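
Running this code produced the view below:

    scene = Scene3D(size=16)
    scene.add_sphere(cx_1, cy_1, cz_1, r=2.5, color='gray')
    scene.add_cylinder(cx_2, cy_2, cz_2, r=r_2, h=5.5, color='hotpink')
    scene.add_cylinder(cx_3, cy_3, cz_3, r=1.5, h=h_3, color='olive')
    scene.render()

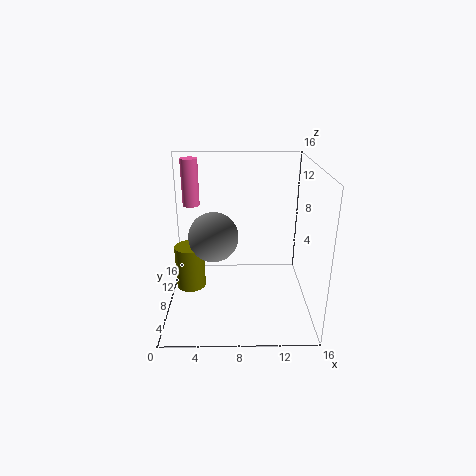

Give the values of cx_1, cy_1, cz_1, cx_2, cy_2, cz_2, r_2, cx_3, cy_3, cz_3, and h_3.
cx_1 = 5.5
cy_1 = 5
cz_1 = 9.5
cx_2 = 2.5
cy_2 = 12
cz_2 = 10.5
r_2 = 1
cx_3 = 3
cy_3 = 5
cz_3 = 4
h_3 = 4.5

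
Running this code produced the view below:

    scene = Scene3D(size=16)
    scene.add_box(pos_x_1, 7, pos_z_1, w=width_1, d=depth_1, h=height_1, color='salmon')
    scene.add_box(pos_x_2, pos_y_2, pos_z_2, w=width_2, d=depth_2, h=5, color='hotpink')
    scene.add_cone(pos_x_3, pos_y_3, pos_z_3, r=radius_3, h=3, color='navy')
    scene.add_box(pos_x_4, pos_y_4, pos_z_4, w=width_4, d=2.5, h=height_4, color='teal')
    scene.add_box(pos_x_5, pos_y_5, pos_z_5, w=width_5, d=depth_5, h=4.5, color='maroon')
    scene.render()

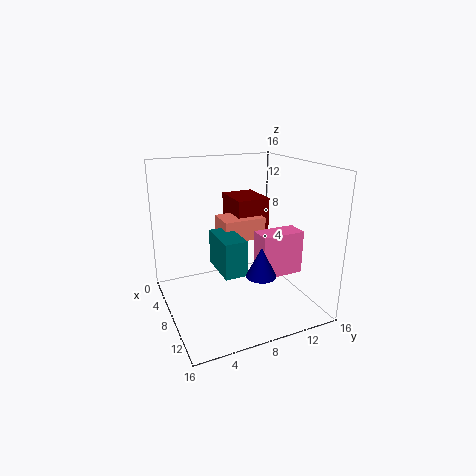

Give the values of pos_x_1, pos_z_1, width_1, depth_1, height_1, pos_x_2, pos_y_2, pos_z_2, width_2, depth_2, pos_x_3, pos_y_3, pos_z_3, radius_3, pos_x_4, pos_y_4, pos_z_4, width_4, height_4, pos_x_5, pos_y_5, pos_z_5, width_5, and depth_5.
pos_x_1 = 3.5, pos_z_1 = 7, width_1 = 3.5, depth_1 = 5, height_1 = 2.5, pos_x_2 = 8, pos_y_2 = 10, pos_z_2 = 3.5, width_2 = 2.5, depth_2 = 5, pos_x_3 = 13.5, pos_y_3 = 8, pos_z_3 = 6, radius_3 = 1.5, pos_x_4 = 5.5, pos_y_4 = 5.5, pos_z_4 = 4.5, width_4 = 5, height_4 = 4, pos_x_5 = 1, pos_y_5 = 9, pos_z_5 = 7, width_5 = 5, depth_5 = 4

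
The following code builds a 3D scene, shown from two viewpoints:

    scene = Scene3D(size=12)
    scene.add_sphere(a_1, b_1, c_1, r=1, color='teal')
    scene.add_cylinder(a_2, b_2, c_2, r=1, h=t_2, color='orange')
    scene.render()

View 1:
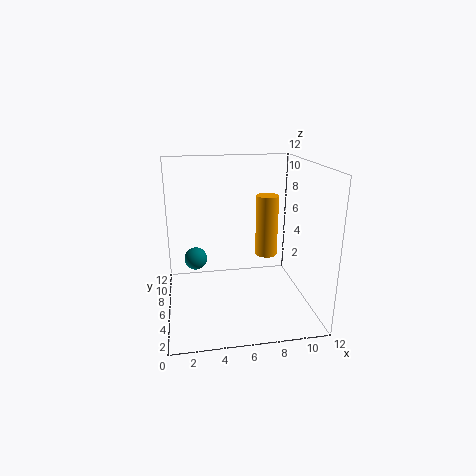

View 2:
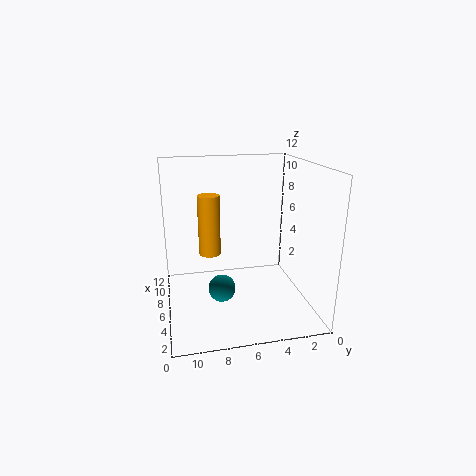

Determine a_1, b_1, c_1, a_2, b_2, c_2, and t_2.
a_1 = 2.5
b_1 = 8
c_1 = 3.5
a_2 = 9
b_2 = 8
c_2 = 3.5
t_2 = 5.5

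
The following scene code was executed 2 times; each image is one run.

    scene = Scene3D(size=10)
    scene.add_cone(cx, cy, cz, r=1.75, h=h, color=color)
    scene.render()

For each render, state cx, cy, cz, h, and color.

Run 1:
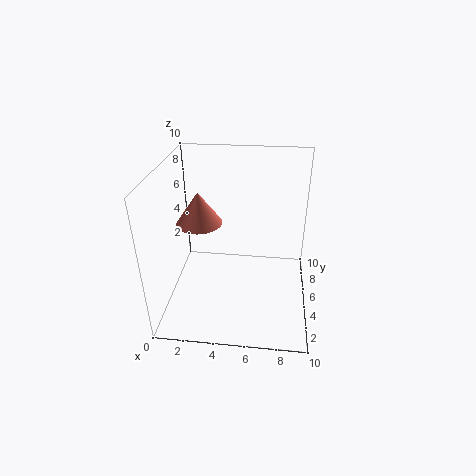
cx = 1.75, cy = 7.25, cz = 4.75, h = 2.5, color = 'salmon'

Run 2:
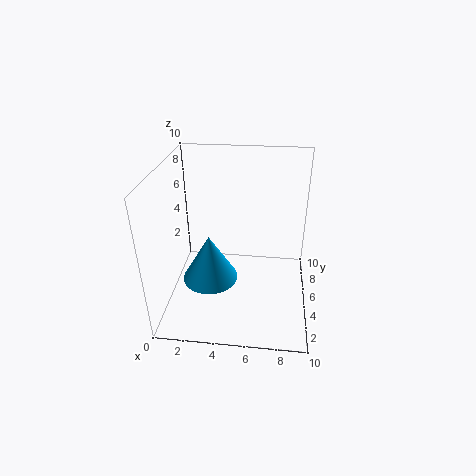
cx = 3.5, cy = 2.5, cz = 3.5, h = 3, color = 'deepskyblue'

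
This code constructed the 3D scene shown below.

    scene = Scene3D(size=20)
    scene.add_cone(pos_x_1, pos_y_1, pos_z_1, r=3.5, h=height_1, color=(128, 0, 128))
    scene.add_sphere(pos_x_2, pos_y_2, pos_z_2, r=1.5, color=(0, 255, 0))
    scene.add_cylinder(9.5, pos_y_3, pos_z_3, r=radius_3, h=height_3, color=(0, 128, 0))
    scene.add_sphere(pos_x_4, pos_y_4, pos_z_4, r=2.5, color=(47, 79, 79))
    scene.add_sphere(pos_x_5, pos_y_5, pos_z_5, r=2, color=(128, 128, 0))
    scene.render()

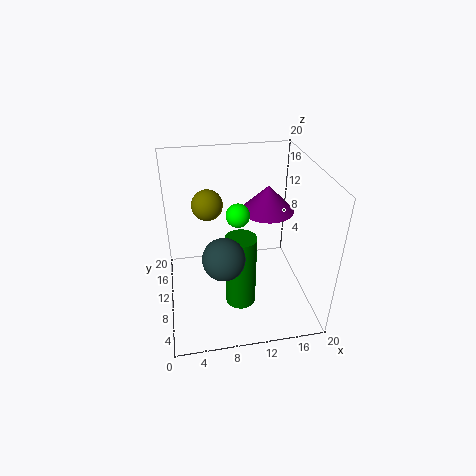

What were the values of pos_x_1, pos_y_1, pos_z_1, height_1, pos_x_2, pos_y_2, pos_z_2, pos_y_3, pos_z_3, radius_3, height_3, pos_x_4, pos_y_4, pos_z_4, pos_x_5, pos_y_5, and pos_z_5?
pos_x_1 = 14
pos_y_1 = 10
pos_z_1 = 14
height_1 = 3.5
pos_x_2 = 9.5
pos_y_2 = 7.5
pos_z_2 = 15
pos_y_3 = 5.5
pos_z_3 = 3
radius_3 = 2
height_3 = 10
pos_x_4 = 7
pos_y_4 = 3
pos_z_4 = 12
pos_x_5 = 6
pos_y_5 = 10
pos_z_5 = 15.5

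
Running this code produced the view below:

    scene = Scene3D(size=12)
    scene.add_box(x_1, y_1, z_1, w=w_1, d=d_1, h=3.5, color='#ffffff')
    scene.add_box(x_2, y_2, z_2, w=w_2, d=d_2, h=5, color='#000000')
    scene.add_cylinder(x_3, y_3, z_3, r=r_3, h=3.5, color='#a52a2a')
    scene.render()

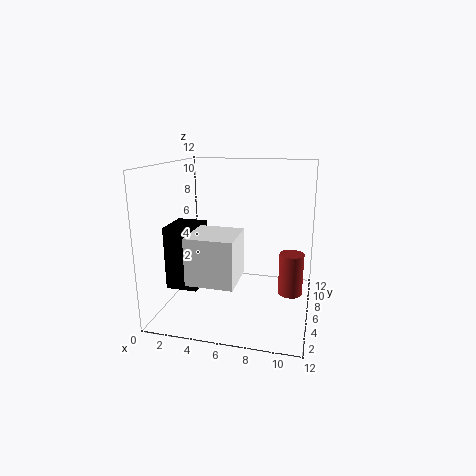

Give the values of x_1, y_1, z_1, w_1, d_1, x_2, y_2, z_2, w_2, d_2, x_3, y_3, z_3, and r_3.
x_1 = 3.5, y_1 = 0.5, z_1 = 4, w_1 = 3.5, d_1 = 3.5, x_2 = 1, y_2 = 2.5, z_2 = 2.5, w_2 = 2.5, d_2 = 3, x_3 = 10.5, y_3 = 6, z_3 = 1.5, r_3 = 1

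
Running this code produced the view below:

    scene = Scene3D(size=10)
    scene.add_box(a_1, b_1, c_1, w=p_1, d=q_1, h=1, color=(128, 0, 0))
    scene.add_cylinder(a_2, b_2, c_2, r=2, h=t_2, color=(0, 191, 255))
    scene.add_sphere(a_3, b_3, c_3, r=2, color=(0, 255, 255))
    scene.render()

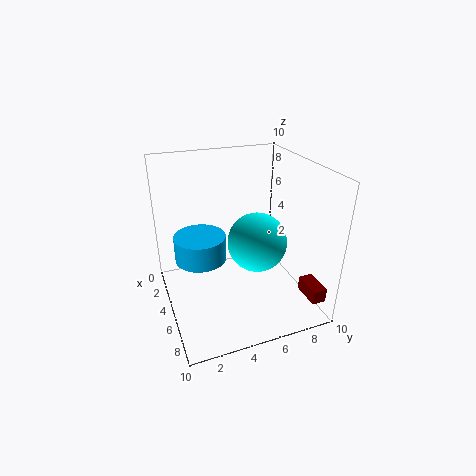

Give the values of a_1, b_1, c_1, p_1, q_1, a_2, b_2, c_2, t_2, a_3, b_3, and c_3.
a_1 = 7; b_1 = 9; c_1 = 1; p_1 = 2; q_1 = 1; a_2 = 2; b_2 = 3; c_2 = 2; t_2 = 2; a_3 = 6; b_3 = 6; c_3 = 5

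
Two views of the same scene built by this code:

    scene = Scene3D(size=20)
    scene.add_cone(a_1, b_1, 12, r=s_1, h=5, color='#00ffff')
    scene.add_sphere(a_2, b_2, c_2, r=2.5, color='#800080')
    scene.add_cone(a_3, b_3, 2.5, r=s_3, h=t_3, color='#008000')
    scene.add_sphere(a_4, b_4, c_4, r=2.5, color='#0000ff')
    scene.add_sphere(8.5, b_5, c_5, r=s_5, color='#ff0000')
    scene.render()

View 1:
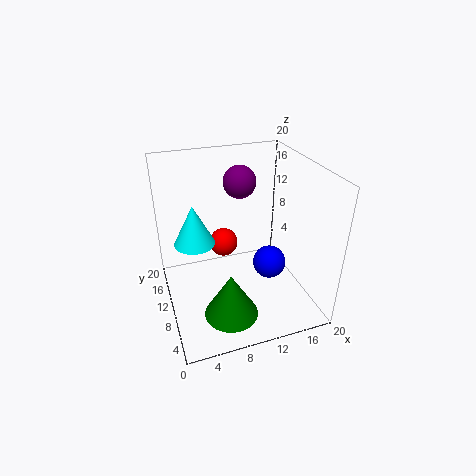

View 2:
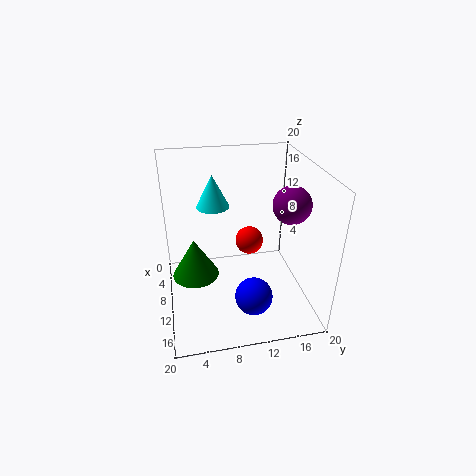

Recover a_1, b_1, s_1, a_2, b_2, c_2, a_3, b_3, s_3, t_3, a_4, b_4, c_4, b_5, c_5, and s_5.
a_1 = 3.5, b_1 = 7.5, s_1 = 2.5, a_2 = 12.5, b_2 = 16.5, c_2 = 15.5, a_3 = 7, b_3 = 4, s_3 = 3.5, t_3 = 6, a_4 = 15.5, b_4 = 11, c_4 = 4, b_5 = 12, c_5 = 8.5, s_5 = 2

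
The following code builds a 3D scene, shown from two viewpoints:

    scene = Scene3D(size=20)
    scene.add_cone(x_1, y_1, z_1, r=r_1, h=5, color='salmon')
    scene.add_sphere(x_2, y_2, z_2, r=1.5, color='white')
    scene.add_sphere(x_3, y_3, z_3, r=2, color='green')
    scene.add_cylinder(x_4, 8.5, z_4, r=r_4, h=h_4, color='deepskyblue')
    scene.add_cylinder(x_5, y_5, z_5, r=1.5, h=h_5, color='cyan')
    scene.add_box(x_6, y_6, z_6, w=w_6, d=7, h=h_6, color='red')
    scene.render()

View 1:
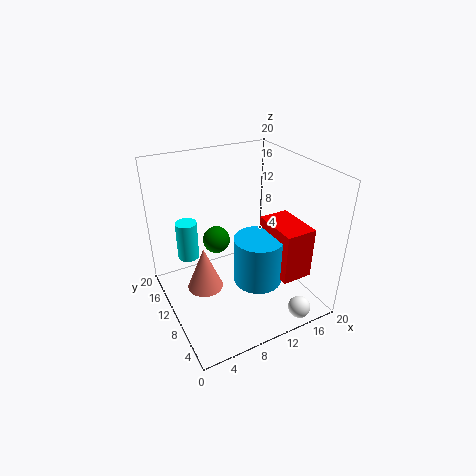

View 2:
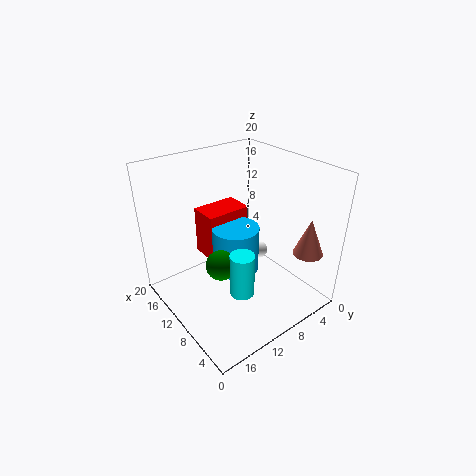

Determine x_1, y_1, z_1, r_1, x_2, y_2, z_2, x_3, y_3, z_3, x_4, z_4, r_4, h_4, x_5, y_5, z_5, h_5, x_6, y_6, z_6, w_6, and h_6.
x_1 = 2.5; y_1 = 4; z_1 = 9; r_1 = 2; x_2 = 15; y_2 = 1.5; z_2 = 2; x_3 = 8.5; y_3 = 14; z_3 = 8; x_4 = 12.5; z_4 = 3; r_4 = 3.5; h_4 = 7; x_5 = 4; y_5 = 14; z_5 = 6.5; h_5 = 5.5; x_6 = 14.5; y_6 = 4.5; z_6 = 4; w_6 = 4.5; h_6 = 7.5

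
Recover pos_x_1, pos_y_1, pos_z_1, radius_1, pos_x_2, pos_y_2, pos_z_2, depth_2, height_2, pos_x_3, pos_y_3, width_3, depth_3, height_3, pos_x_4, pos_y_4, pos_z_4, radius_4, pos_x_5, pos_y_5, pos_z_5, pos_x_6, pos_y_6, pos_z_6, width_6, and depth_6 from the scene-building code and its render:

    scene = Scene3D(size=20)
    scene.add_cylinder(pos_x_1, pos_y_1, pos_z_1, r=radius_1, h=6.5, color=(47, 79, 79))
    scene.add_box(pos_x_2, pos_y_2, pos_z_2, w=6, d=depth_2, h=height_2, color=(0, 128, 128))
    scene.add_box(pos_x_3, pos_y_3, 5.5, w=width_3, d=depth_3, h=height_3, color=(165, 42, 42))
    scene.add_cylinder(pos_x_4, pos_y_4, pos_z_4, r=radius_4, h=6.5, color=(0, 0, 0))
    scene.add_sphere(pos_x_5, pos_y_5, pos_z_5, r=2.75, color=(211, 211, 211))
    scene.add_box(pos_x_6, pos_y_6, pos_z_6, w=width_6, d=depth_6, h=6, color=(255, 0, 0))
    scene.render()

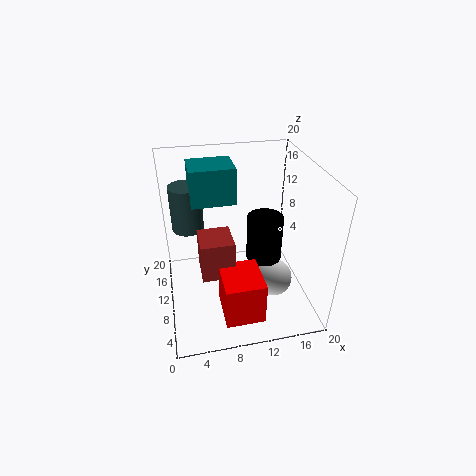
pos_x_1 = 3.5, pos_y_1 = 13.75, pos_z_1 = 10.25, radius_1 = 2.25, pos_x_2 = 4, pos_y_2 = 10.75, pos_z_2 = 14.75, depth_2 = 5, height_2 = 5, pos_x_3 = 4.5, pos_y_3 = 7, width_3 = 4.5, depth_3 = 4.75, height_3 = 5.5, pos_x_4 = 13.75, pos_y_4 = 9.75, pos_z_4 = 6.5, radius_4 = 2.5, pos_x_5 = 15.25, pos_y_5 = 9, pos_z_5 = 2.75, pos_x_6 = 6.75, pos_y_6 = 2, pos_z_6 = 1.5, width_6 = 5.25, depth_6 = 6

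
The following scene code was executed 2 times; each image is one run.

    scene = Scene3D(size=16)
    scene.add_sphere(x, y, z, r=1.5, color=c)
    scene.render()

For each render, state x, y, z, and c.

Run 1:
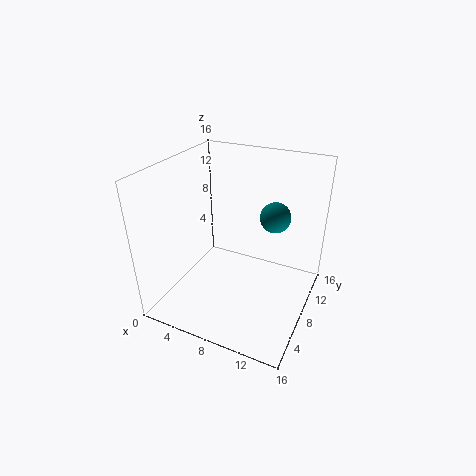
x = 12.5; y = 7; z = 12; c = 'teal'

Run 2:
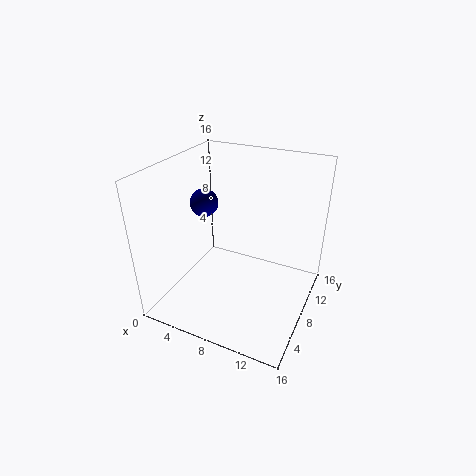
x = 4.5; y = 7; z = 12; c = 'navy'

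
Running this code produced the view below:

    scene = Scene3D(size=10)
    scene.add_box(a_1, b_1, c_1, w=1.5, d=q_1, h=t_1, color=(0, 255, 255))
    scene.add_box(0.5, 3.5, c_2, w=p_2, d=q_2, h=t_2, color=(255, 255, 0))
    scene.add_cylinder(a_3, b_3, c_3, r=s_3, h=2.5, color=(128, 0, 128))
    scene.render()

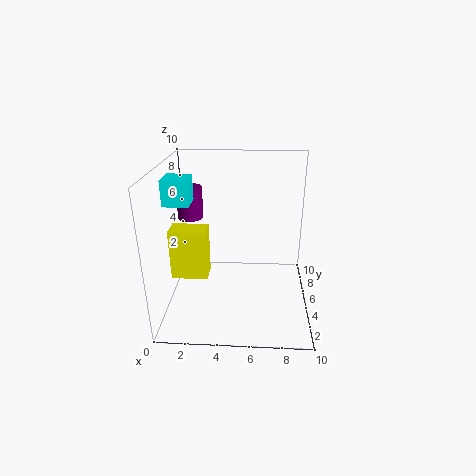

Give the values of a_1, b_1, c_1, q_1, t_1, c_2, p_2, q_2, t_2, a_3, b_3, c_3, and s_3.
a_1 = 1; b_1 = 1.5; c_1 = 8.5; q_1 = 1.5; t_1 = 1.5; c_2 = 2.5; p_2 = 2.5; q_2 = 1.5; t_2 = 3.5; a_3 = 1; b_3 = 8.5; c_3 = 5; s_3 = 1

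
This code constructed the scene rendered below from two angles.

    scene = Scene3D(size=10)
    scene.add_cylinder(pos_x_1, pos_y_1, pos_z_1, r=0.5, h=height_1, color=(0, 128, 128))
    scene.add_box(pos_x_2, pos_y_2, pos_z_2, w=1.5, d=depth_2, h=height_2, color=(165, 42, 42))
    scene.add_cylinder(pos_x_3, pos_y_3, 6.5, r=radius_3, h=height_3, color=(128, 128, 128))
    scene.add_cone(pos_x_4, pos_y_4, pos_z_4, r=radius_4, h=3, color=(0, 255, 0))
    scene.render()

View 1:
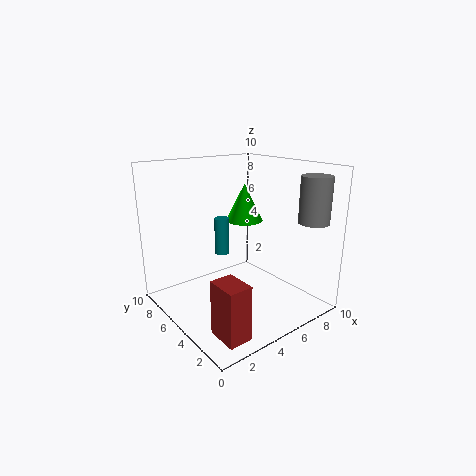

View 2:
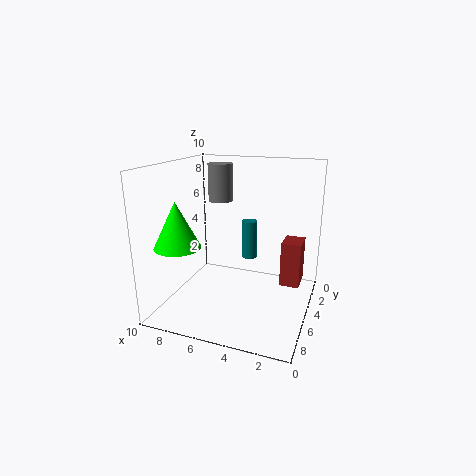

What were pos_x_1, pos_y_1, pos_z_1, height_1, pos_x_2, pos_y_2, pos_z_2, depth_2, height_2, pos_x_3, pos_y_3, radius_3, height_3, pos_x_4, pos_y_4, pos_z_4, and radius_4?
pos_x_1 = 4, pos_y_1 = 5.5, pos_z_1 = 4, height_1 = 2.5, pos_x_2 = 1, pos_y_2 = 0.5, pos_z_2 = 0.5, depth_2 = 2, height_2 = 3.5, pos_x_3 = 8, pos_y_3 = 1, radius_3 = 1, height_3 = 3, pos_x_4 = 8, pos_y_4 = 8, pos_z_4 = 5, radius_4 = 1.5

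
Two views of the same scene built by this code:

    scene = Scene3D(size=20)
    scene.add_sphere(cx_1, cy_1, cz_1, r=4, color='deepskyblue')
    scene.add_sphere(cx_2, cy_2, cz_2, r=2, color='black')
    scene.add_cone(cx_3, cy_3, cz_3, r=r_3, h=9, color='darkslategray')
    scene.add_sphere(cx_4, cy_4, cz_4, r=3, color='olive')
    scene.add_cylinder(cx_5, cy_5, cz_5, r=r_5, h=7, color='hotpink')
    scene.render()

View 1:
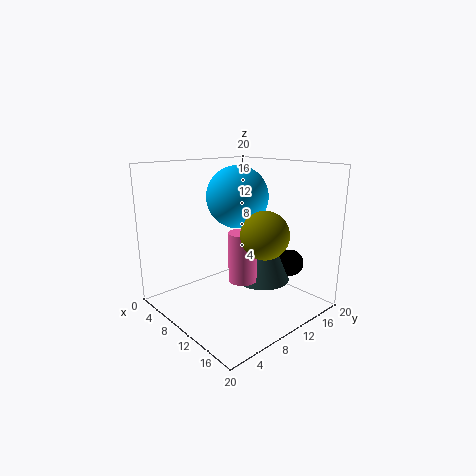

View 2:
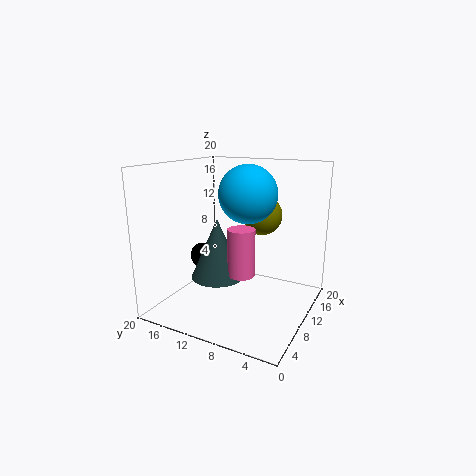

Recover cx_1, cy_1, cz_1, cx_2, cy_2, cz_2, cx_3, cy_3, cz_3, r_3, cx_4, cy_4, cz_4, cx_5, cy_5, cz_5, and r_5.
cx_1 = 11; cy_1 = 9; cz_1 = 16; cx_2 = 13; cy_2 = 18; cz_2 = 5; cx_3 = 11; cy_3 = 14; cz_3 = 3; r_3 = 4; cx_4 = 16; cy_4 = 9; cz_4 = 12; cx_5 = 11; cy_5 = 10; cz_5 = 4; r_5 = 2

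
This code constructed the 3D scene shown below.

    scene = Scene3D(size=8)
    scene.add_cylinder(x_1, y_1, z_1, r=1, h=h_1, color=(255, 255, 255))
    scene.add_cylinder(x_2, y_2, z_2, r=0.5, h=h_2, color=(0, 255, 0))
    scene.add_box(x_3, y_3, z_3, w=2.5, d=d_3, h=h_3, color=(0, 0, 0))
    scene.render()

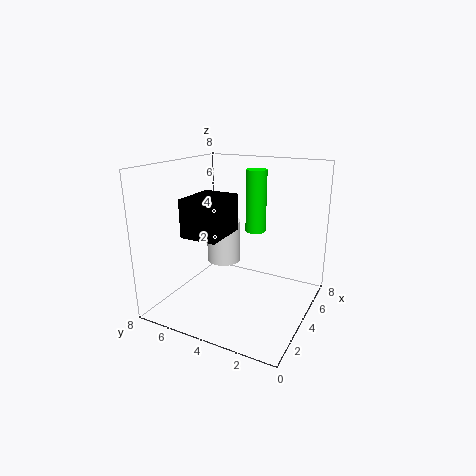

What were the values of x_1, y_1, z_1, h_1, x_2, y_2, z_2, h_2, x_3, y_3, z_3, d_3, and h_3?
x_1 = 5
y_1 = 5.5
z_1 = 2
h_1 = 2.5
x_2 = 3
y_2 = 2.5
z_2 = 5
h_2 = 3
x_3 = 1.5
y_3 = 4
z_3 = 4.5
d_3 = 2
h_3 = 2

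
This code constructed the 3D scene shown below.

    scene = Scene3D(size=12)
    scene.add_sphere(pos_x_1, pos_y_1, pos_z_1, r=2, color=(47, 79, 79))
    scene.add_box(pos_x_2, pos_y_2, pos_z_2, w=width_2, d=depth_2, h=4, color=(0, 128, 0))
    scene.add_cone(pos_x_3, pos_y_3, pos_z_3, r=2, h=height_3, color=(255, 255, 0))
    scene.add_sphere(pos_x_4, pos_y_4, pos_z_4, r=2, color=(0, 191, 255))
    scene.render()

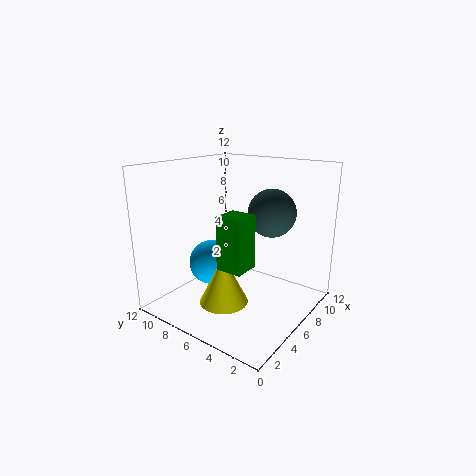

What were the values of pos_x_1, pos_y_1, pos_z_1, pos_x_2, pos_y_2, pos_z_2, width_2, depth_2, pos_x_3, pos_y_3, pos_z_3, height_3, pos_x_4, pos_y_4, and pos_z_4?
pos_x_1 = 8; pos_y_1 = 4; pos_z_1 = 8; pos_x_2 = 2; pos_y_2 = 3; pos_z_2 = 5; width_2 = 2; depth_2 = 2; pos_x_3 = 4; pos_y_3 = 6; pos_z_3 = 1; height_3 = 4; pos_x_4 = 6; pos_y_4 = 9; pos_z_4 = 3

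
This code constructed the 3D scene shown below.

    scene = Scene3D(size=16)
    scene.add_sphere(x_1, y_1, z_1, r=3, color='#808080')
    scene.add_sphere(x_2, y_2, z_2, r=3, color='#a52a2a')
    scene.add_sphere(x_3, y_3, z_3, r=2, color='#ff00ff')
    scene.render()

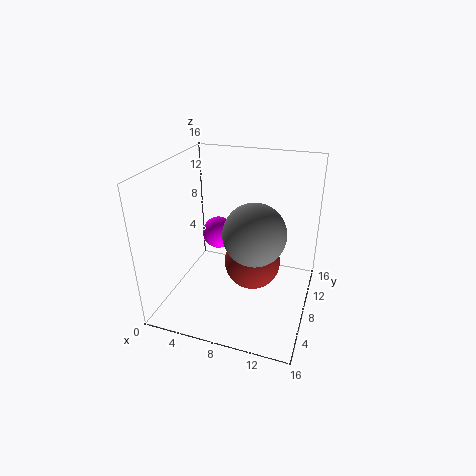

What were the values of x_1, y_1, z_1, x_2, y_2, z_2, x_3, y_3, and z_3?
x_1 = 11
y_1 = 4
z_1 = 11
x_2 = 10
y_2 = 7
z_2 = 6
x_3 = 4
y_3 = 12
z_3 = 6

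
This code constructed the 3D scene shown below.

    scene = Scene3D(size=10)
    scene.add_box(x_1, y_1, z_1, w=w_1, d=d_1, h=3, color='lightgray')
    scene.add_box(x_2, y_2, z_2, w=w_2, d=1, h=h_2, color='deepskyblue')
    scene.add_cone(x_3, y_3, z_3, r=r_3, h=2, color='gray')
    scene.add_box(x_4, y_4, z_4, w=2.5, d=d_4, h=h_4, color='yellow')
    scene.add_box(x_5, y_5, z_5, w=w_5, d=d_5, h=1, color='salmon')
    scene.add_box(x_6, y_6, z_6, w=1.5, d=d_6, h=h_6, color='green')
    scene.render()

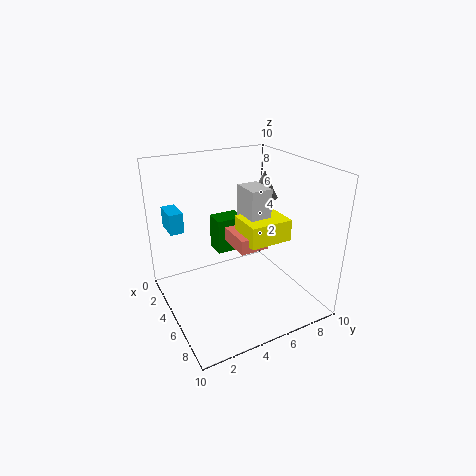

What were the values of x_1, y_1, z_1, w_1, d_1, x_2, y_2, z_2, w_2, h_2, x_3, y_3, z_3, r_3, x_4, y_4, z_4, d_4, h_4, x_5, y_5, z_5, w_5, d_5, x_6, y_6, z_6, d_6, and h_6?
x_1 = 4
y_1 = 5.5
z_1 = 5.5
w_1 = 2
d_1 = 1.5
x_2 = 0.5
y_2 = 1
z_2 = 5
w_2 = 2
h_2 = 1.5
x_3 = 3.5
y_3 = 8
z_3 = 7
r_3 = 1
x_4 = 4.5
y_4 = 5
z_4 = 5
d_4 = 3
h_4 = 1.5
x_5 = 3
y_5 = 4.5
z_5 = 4.5
w_5 = 3.5
d_5 = 2
x_6 = 2.5
y_6 = 4
z_6 = 3.5
d_6 = 2
h_6 = 2.5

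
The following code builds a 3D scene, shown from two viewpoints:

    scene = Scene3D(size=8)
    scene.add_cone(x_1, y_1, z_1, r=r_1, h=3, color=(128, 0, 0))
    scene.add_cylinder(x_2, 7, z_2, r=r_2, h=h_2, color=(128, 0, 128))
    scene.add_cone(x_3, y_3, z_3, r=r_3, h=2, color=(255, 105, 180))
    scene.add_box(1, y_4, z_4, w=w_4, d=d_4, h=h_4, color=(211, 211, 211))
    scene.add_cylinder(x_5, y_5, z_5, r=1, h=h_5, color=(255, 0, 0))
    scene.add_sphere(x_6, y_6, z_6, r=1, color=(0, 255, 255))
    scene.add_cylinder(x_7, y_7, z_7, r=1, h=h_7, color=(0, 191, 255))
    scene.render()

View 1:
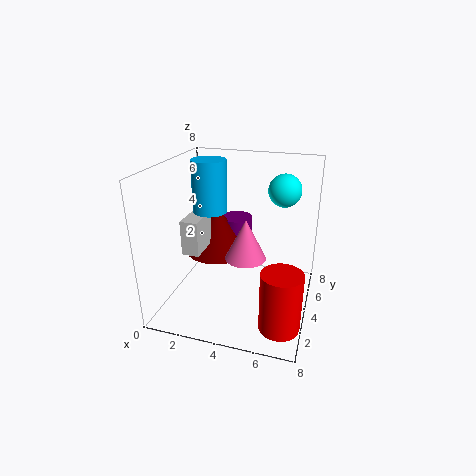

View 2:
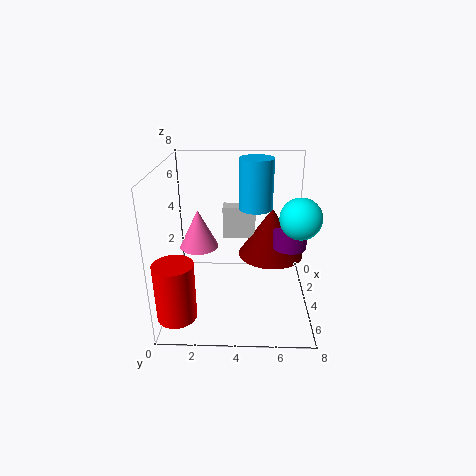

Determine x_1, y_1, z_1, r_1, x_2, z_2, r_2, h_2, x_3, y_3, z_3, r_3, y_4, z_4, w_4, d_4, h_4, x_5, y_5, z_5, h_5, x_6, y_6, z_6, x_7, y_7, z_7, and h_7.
x_1 = 2, y_1 = 6, z_1 = 2, r_1 = 2, x_2 = 3, z_2 = 3, r_2 = 1, h_2 = 1, x_3 = 5, y_3 = 2, z_3 = 4, r_3 = 1, y_4 = 3, z_4 = 3, w_4 = 1, d_4 = 2, h_4 = 2, x_5 = 7, y_5 = 1, z_5 = 1, h_5 = 3, x_6 = 6, y_6 = 7, z_6 = 6, x_7 = 2, y_7 = 5, z_7 = 5, h_7 = 3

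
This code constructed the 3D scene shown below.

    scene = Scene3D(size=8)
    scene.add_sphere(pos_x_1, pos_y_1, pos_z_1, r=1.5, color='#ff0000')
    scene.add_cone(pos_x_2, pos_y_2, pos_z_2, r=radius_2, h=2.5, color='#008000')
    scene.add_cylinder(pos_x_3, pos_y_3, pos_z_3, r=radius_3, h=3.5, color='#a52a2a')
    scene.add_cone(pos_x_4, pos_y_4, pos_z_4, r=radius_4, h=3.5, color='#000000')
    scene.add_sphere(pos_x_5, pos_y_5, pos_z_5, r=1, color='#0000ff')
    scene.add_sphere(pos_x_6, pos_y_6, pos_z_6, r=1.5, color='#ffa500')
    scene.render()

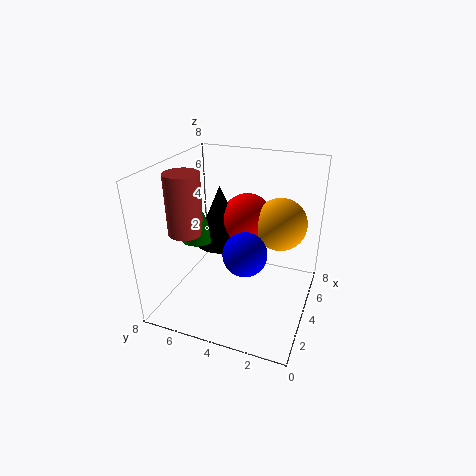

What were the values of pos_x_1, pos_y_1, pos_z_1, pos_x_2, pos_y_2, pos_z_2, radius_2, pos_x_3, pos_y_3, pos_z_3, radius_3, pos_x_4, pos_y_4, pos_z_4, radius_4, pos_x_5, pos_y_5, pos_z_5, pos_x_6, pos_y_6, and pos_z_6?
pos_x_1 = 5.5
pos_y_1 = 4
pos_z_1 = 4.5
pos_x_2 = 4
pos_y_2 = 6.5
pos_z_2 = 3.5
radius_2 = 1
pos_x_3 = 3.5
pos_y_3 = 7
pos_z_3 = 4
radius_3 = 1
pos_x_4 = 5
pos_y_4 = 5.5
pos_z_4 = 3
radius_4 = 1.5
pos_x_5 = 1
pos_y_5 = 2.5
pos_z_5 = 5
pos_x_6 = 5.5
pos_y_6 = 2
pos_z_6 = 4.5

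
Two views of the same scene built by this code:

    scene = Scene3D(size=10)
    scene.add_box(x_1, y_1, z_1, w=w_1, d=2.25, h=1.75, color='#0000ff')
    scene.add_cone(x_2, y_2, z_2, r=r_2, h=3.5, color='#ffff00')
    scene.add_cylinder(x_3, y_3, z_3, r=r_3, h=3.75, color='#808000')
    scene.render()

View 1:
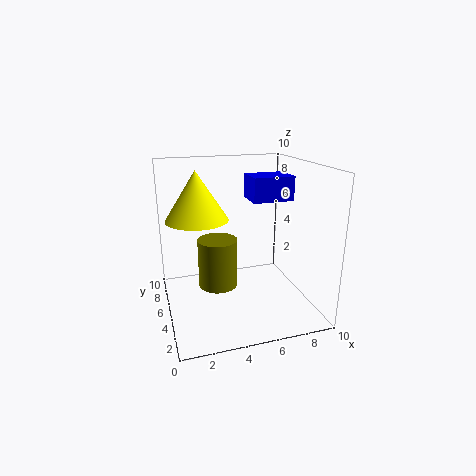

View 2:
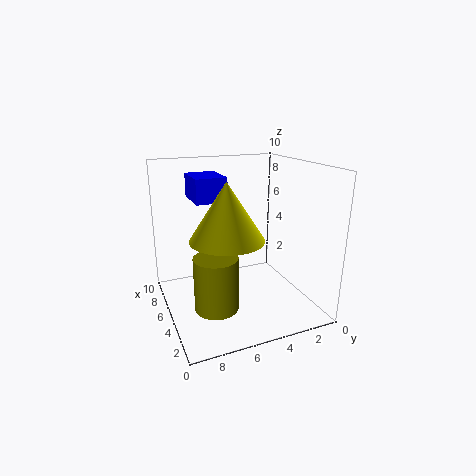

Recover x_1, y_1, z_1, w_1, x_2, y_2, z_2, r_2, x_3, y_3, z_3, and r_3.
x_1 = 6.25
y_1 = 5.25
z_1 = 7.25
w_1 = 3
x_2 = 2.5
y_2 = 6.75
z_2 = 6
r_2 = 2.25
x_3 = 4
y_3 = 7
z_3 = 0.5
r_3 = 1.5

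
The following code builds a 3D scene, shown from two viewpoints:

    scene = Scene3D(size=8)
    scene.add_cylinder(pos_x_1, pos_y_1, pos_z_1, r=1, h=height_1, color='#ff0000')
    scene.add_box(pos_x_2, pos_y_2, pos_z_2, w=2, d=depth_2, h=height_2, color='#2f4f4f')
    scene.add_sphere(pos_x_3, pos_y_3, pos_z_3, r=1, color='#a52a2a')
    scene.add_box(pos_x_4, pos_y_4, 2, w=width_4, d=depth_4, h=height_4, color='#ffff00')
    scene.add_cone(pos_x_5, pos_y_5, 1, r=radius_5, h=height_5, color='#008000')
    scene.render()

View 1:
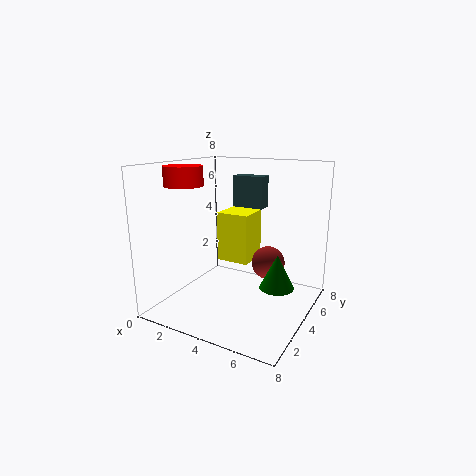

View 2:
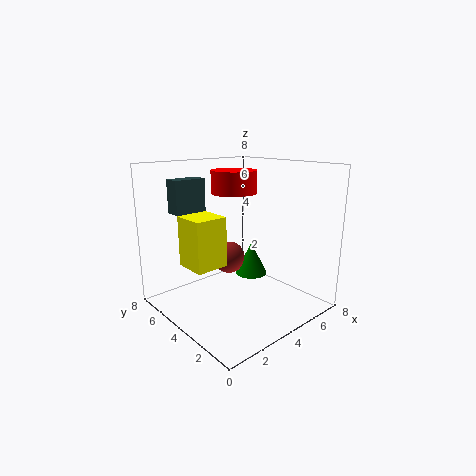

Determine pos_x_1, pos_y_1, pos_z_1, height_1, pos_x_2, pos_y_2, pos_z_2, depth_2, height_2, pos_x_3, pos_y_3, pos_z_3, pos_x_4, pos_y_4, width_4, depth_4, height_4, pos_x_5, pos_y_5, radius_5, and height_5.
pos_x_1 = 2, pos_y_1 = 2, pos_z_1 = 7, height_1 = 1, pos_x_2 = 2, pos_y_2 = 7, pos_z_2 = 5, depth_2 = 1, height_2 = 2, pos_x_3 = 5, pos_y_3 = 6, pos_z_3 = 2, pos_x_4 = 2, pos_y_4 = 5, width_4 = 2, depth_4 = 2, height_4 = 3, pos_x_5 = 6, pos_y_5 = 5, radius_5 = 1, height_5 = 2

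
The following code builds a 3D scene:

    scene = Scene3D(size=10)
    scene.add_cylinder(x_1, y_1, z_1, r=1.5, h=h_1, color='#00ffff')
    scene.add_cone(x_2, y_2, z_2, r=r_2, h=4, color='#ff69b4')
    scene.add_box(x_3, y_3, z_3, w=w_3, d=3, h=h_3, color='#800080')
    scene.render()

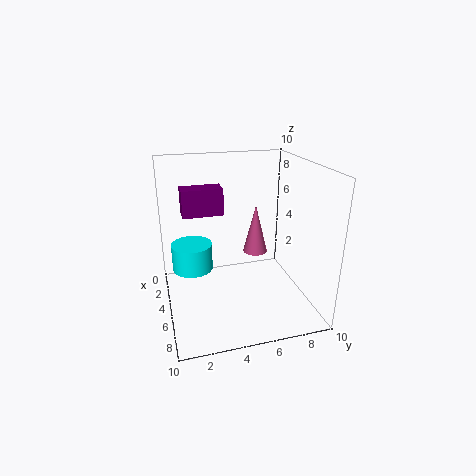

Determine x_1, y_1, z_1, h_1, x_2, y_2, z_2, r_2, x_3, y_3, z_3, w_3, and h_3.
x_1 = 3, y_1 = 2, z_1 = 2, h_1 = 2, x_2 = 1.5, y_2 = 7.5, z_2 = 2, r_2 = 1, x_3 = 1.5, y_3 = 1.5, z_3 = 6, w_3 = 1.5, h_3 = 2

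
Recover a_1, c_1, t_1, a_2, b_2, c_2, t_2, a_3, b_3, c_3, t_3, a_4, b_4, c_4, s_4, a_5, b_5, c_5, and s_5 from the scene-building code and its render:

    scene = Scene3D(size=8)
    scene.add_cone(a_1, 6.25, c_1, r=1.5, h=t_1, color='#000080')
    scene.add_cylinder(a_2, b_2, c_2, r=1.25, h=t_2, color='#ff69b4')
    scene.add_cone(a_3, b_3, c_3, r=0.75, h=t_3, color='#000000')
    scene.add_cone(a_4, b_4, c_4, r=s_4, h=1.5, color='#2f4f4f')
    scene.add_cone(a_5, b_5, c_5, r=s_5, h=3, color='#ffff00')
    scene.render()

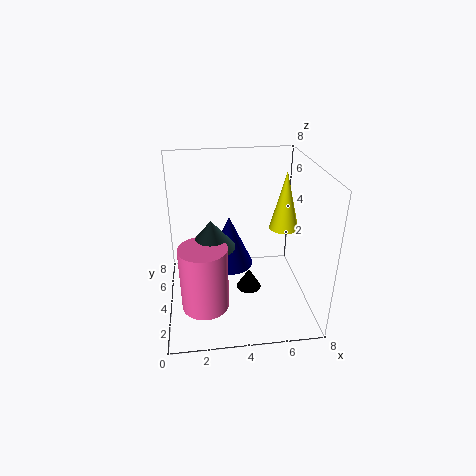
a_1 = 3.75; c_1 = 1; t_1 = 3.25; a_2 = 2; b_2 = 2.25; c_2 = 1; t_2 = 3.5; a_3 = 4.75; b_3 = 4.5; c_3 = 0.25; t_3 = 1.25; a_4 = 2.5; b_4 = 3.25; c_4 = 4; s_4 = 1.25; a_5 = 6.25; b_5 = 3; c_5 = 5; s_5 = 0.75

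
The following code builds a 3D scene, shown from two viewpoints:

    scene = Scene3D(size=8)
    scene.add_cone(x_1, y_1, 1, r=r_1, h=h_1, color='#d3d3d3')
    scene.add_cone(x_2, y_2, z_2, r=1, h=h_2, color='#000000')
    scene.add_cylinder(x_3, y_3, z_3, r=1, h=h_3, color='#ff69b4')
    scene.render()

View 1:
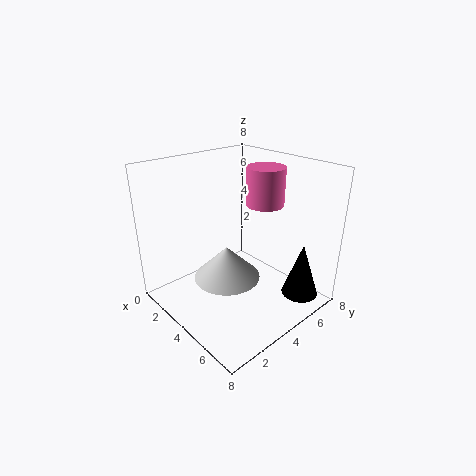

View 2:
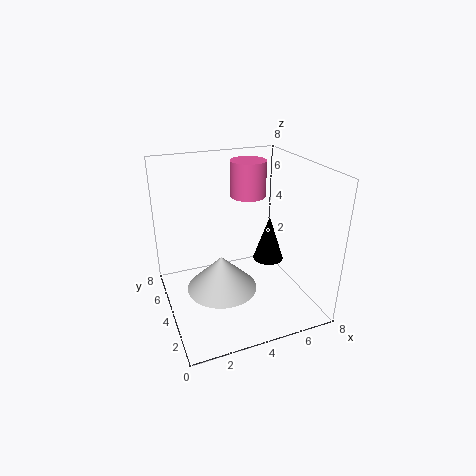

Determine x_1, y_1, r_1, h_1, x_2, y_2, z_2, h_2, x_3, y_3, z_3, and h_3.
x_1 = 3
y_1 = 4
r_1 = 2
h_1 = 2
x_2 = 7
y_2 = 6
z_2 = 1
h_2 = 3
x_3 = 5
y_3 = 5
z_3 = 6
h_3 = 2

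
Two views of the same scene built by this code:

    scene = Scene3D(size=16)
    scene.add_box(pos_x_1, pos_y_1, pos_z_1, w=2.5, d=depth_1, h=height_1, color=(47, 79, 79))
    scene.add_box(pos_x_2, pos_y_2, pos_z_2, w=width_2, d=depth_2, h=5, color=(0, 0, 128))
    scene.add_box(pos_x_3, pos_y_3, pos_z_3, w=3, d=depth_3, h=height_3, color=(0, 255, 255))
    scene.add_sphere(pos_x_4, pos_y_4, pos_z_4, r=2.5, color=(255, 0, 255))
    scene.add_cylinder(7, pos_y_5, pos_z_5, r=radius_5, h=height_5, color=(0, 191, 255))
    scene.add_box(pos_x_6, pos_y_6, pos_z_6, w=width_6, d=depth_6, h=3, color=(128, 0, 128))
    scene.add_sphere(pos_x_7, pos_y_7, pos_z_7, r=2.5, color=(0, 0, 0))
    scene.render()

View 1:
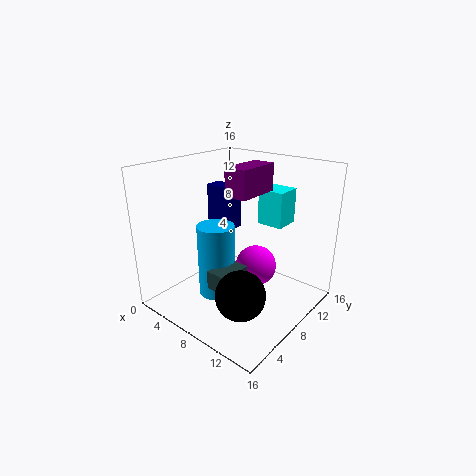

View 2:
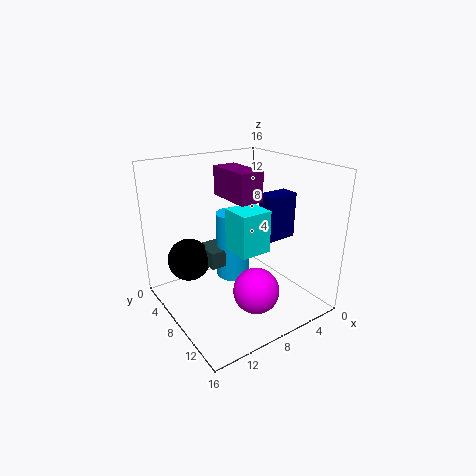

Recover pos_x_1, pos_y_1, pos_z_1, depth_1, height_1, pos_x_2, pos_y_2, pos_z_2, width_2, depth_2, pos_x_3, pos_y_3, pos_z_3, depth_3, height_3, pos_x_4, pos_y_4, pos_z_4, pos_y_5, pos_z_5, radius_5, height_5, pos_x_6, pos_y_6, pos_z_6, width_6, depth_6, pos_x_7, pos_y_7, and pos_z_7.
pos_x_1 = 8
pos_y_1 = 3
pos_z_1 = 4
depth_1 = 3.5
height_1 = 2
pos_x_2 = 2.5
pos_y_2 = 9
pos_z_2 = 8
width_2 = 3.5
depth_2 = 2
pos_x_3 = 8.5
pos_y_3 = 11
pos_z_3 = 9
depth_3 = 3
height_3 = 4
pos_x_4 = 8
pos_y_4 = 11.5
pos_z_4 = 3
pos_y_5 = 5.5
pos_z_5 = 2
radius_5 = 2
height_5 = 8
pos_x_6 = 7.5
pos_y_6 = 6.5
pos_z_6 = 13
width_6 = 2.5
depth_6 = 5
pos_x_7 = 12
pos_y_7 = 3.5
pos_z_7 = 4.5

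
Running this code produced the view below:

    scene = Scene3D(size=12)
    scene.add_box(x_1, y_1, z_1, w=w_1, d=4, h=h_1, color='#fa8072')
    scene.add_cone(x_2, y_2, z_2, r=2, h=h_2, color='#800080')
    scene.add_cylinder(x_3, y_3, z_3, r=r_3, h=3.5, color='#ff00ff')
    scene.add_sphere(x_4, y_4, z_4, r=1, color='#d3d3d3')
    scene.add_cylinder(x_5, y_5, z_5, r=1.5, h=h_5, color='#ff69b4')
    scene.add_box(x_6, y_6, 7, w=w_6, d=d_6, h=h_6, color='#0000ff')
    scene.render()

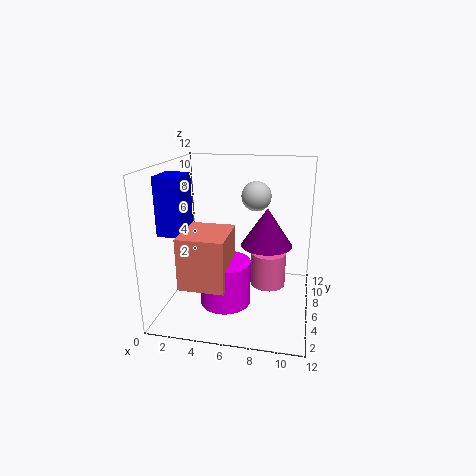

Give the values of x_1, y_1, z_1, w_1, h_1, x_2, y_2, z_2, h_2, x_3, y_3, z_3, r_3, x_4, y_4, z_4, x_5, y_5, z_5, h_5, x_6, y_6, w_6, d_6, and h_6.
x_1 = 2.5
y_1 = 1
z_1 = 3.5
w_1 = 3.5
h_1 = 4
x_2 = 8.5
y_2 = 5
z_2 = 6
h_2 = 3
x_3 = 5.5
y_3 = 3.5
z_3 = 1.5
r_3 = 2
x_4 = 8
y_4 = 2.5
z_4 = 10.5
x_5 = 8.5
y_5 = 7
z_5 = 1.5
h_5 = 3
x_6 = 0.5
y_6 = 2.5
w_6 = 2
d_6 = 2.5
h_6 = 4.5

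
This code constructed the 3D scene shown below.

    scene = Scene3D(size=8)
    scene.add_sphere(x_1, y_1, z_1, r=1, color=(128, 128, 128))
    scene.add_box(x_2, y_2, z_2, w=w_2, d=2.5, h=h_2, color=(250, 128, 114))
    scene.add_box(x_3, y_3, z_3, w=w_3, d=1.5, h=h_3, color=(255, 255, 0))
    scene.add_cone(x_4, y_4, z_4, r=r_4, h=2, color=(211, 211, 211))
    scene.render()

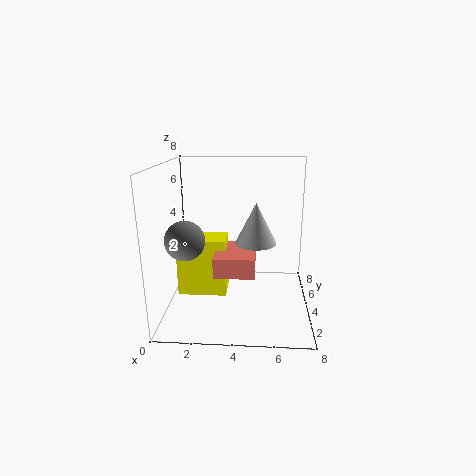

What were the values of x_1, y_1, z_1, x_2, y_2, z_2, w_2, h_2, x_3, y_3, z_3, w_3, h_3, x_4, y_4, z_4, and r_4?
x_1 = 1.5
y_1 = 2
z_1 = 4.5
x_2 = 3
y_2 = 1
z_2 = 3
w_2 = 2
h_2 = 1
x_3 = 1
y_3 = 2
z_3 = 1.5
w_3 = 2.5
h_3 = 3
x_4 = 5
y_4 = 2
z_4 = 4.5
r_4 = 1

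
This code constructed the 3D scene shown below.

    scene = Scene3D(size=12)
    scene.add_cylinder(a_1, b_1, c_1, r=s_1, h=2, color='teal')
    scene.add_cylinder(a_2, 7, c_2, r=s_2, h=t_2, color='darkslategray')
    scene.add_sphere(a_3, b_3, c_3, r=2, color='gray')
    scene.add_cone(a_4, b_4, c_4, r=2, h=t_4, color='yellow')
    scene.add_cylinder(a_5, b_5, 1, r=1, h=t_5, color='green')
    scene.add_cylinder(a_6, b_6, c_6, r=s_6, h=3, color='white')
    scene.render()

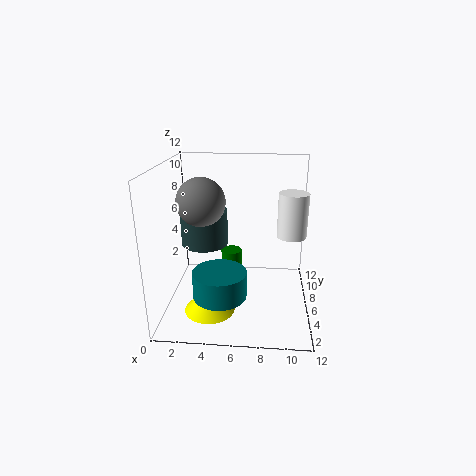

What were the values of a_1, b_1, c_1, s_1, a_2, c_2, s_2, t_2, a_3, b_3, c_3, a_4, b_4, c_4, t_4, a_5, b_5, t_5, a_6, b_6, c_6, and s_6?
a_1 = 5, b_1 = 2, c_1 = 3, s_1 = 2, a_2 = 3, c_2 = 5, s_2 = 2, t_2 = 3, a_3 = 3, b_3 = 6, c_3 = 9, a_4 = 4, b_4 = 3, c_4 = 1, t_4 = 2, a_5 = 5, b_5 = 10, t_5 = 2, a_6 = 10, b_6 = 2, c_6 = 8, s_6 = 1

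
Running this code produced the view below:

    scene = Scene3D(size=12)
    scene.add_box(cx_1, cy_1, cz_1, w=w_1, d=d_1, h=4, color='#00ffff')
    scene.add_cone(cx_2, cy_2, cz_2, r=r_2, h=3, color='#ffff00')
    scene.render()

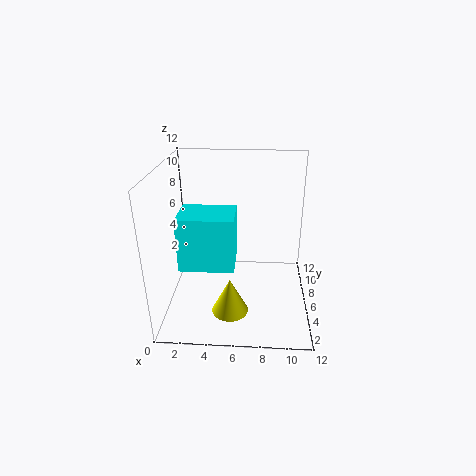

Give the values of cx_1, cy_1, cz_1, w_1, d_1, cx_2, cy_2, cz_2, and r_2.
cx_1 = 2
cy_1 = 1.5
cz_1 = 5.5
w_1 = 4
d_1 = 3
cx_2 = 5.5
cy_2 = 3.5
cz_2 = 0.5
r_2 = 1.5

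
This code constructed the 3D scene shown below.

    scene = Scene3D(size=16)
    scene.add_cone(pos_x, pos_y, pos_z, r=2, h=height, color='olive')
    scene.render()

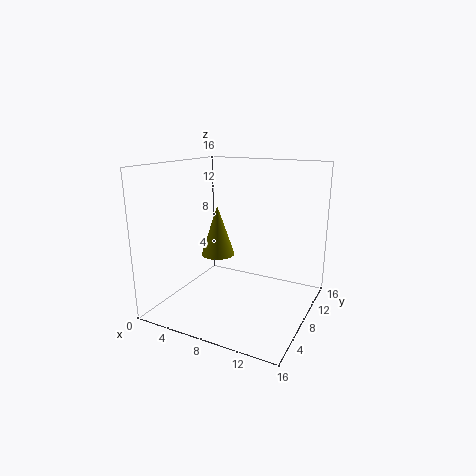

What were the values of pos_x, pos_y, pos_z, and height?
pos_x = 4.5
pos_y = 9.5
pos_z = 5
height = 6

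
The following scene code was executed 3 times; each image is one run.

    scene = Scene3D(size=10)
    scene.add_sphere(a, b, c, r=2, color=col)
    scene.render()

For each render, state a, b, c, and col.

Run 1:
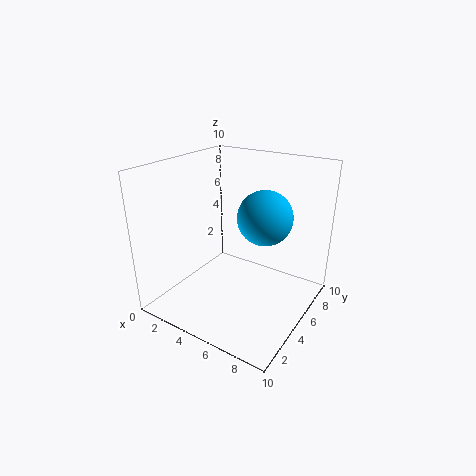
a = 6, b = 7, c = 6, col = 'deepskyblue'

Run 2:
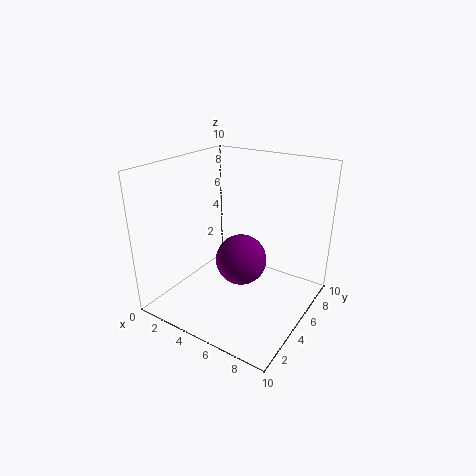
a = 4, b = 7, c = 2, col = 'purple'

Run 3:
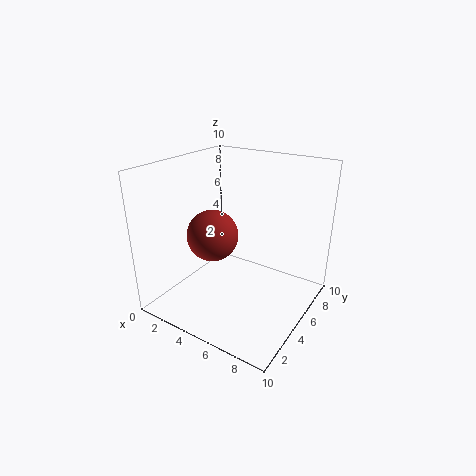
a = 2, b = 6, c = 4, col = 'brown'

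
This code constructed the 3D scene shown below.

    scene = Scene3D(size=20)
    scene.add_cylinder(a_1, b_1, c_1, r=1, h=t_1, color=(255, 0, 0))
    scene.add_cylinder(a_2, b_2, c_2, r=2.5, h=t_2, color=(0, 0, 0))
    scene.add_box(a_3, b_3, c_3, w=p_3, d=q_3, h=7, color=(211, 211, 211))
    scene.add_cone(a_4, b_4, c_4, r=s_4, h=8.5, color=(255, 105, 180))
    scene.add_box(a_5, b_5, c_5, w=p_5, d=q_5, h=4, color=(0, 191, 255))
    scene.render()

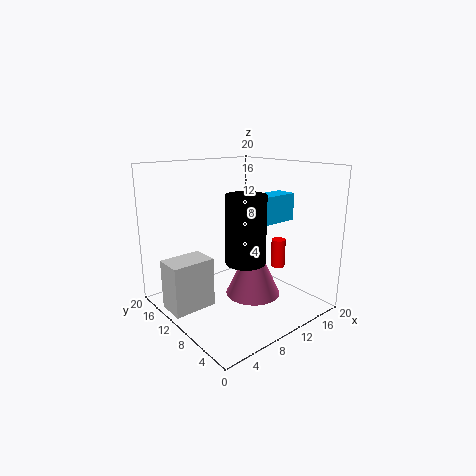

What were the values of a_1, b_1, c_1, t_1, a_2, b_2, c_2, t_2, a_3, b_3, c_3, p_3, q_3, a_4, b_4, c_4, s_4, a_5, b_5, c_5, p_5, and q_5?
a_1 = 15; b_1 = 7; c_1 = 5.5; t_1 = 4; a_2 = 7.5; b_2 = 5.5; c_2 = 8.5; t_2 = 8.5; a_3 = 0.5; b_3 = 11; c_3 = 0.5; p_3 = 6; q_3 = 4; a_4 = 12.5; b_4 = 9.5; c_4 = 1; s_4 = 4; a_5 = 13.5; b_5 = 8; c_5 = 11.5; p_5 = 5.5; q_5 = 3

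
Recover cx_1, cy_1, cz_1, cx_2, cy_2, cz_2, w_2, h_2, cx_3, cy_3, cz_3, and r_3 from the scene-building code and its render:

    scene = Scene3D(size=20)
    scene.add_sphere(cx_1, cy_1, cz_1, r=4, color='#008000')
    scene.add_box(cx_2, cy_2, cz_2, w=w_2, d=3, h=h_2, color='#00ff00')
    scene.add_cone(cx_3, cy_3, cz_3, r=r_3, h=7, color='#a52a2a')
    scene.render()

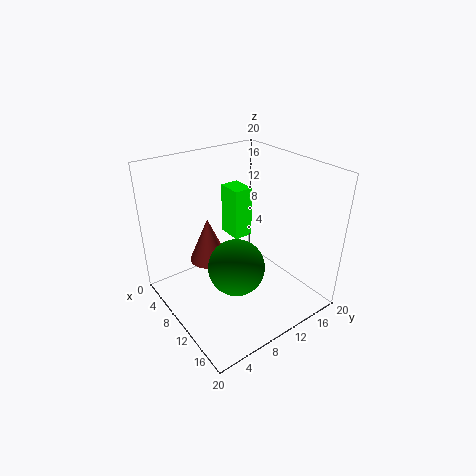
cx_1 = 11, cy_1 = 9, cz_1 = 6, cx_2 = 1.5, cy_2 = 13, cz_2 = 6.5, w_2 = 4, h_2 = 8, cx_3 = 3.5, cy_3 = 9, cz_3 = 3.5, r_3 = 3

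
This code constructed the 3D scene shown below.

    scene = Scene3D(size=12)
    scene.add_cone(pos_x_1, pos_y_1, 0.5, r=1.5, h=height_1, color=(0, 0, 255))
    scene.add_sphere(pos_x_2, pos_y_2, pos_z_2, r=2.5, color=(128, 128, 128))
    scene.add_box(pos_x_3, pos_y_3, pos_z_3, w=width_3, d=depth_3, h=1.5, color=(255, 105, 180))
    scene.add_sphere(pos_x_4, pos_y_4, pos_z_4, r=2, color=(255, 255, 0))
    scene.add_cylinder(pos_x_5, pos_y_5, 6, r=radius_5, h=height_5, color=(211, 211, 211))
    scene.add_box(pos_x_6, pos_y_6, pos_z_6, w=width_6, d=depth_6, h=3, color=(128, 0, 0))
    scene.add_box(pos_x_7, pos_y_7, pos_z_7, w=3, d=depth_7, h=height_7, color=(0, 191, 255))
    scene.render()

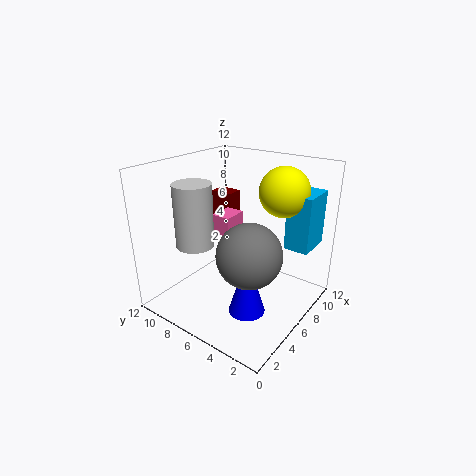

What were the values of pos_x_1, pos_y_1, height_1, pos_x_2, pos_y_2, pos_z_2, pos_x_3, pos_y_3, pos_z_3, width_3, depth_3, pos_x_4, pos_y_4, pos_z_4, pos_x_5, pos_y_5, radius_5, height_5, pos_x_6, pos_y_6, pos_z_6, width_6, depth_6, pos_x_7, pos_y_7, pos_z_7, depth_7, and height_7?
pos_x_1 = 4.5; pos_y_1 = 4; height_1 = 5; pos_x_2 = 4; pos_y_2 = 3.5; pos_z_2 = 6; pos_x_3 = 4; pos_y_3 = 5.5; pos_z_3 = 7; width_3 = 2; depth_3 = 1.5; pos_x_4 = 8; pos_y_4 = 3; pos_z_4 = 10; pos_x_5 = 3; pos_y_5 = 8; radius_5 = 1.5; height_5 = 5; pos_x_6 = 7.5; pos_y_6 = 8; pos_z_6 = 6; width_6 = 1.5; depth_6 = 2; pos_x_7 = 7.5; pos_y_7 = 0.5; pos_z_7 = 5.5; depth_7 = 2; height_7 = 4.5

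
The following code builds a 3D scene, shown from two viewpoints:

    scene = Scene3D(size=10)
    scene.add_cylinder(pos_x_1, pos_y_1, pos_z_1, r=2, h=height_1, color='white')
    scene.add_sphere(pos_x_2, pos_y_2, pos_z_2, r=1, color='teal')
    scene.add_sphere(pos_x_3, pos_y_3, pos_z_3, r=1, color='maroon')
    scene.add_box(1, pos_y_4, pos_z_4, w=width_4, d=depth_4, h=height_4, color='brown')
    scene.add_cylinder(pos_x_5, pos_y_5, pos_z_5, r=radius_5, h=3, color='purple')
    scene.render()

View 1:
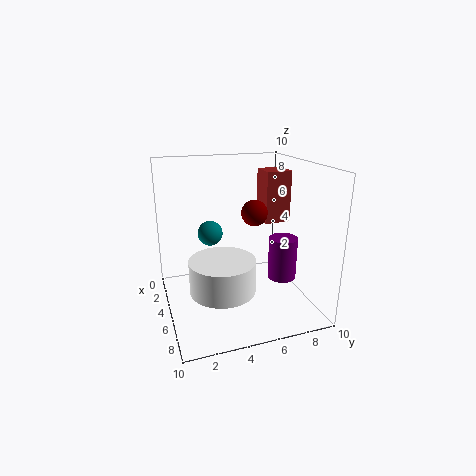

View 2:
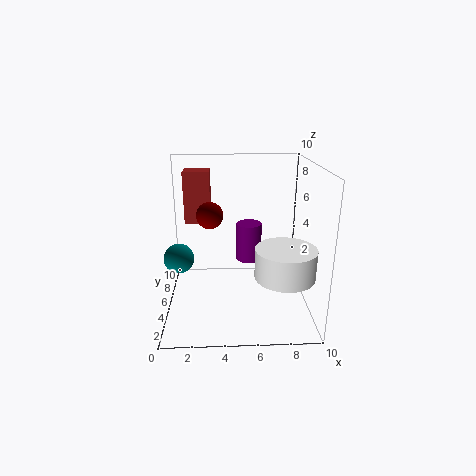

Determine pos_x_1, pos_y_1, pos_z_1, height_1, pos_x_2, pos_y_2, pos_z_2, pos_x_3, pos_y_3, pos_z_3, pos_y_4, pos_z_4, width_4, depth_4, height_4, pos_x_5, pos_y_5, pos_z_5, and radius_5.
pos_x_1 = 8; pos_y_1 = 3; pos_z_1 = 3; height_1 = 2; pos_x_2 = 1; pos_y_2 = 4; pos_z_2 = 4; pos_x_3 = 3; pos_y_3 = 7; pos_z_3 = 6; pos_y_4 = 8; pos_z_4 = 5; width_4 = 2; depth_4 = 2; height_4 = 4; pos_x_5 = 6; pos_y_5 = 8; pos_z_5 = 2; radius_5 = 1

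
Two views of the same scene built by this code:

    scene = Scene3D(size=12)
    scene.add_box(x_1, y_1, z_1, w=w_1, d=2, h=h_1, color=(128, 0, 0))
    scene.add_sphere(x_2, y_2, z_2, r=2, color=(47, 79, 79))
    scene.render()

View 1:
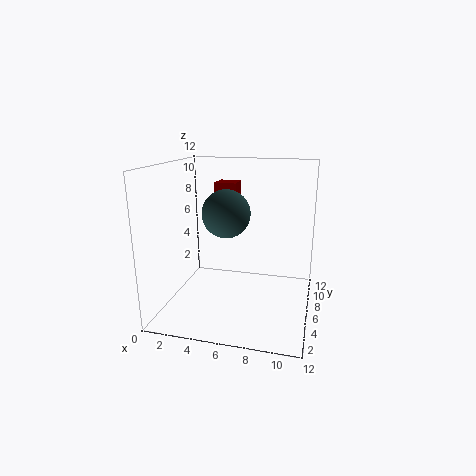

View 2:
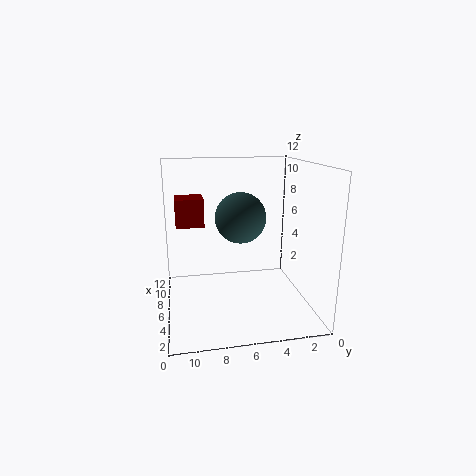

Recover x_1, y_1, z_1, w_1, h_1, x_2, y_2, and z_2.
x_1 = 3; y_1 = 9; z_1 = 8; w_1 = 2; h_1 = 2; x_2 = 5; y_2 = 6; z_2 = 8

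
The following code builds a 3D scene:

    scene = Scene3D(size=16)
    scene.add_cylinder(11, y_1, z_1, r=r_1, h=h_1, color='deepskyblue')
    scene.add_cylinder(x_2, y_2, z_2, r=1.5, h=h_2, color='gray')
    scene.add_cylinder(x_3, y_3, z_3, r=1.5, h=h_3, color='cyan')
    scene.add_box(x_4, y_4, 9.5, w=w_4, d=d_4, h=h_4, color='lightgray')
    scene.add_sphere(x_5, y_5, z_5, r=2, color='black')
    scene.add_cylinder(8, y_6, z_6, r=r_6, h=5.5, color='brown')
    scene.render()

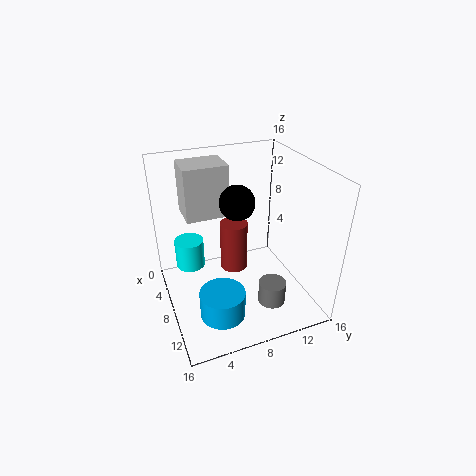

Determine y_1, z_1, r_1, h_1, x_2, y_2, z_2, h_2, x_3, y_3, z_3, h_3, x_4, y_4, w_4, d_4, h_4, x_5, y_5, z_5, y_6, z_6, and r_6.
y_1 = 5
z_1 = 0.5
r_1 = 2.5
h_1 = 3
x_2 = 12
y_2 = 10.5
z_2 = 1.5
h_2 = 2.5
x_3 = 8
y_3 = 2.5
z_3 = 6
h_3 = 3
x_4 = 1.5
y_4 = 3
w_4 = 4
d_4 = 5
h_4 = 6
x_5 = 6.5
y_5 = 8.5
z_5 = 11.5
y_6 = 7.5
z_6 = 4.5
r_6 = 1.5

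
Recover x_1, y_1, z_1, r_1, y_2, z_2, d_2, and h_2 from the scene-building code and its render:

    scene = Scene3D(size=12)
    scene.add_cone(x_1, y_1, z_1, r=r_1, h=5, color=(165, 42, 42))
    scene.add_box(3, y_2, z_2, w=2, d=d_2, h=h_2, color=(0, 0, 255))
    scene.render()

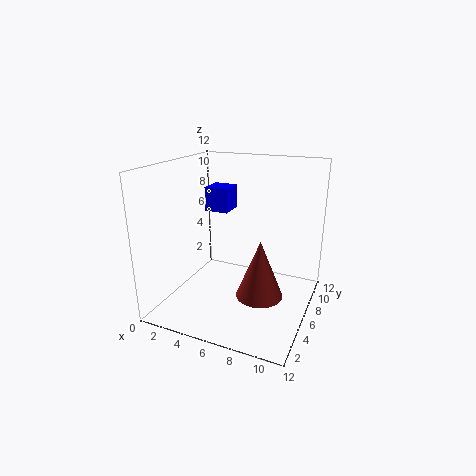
x_1 = 8
y_1 = 6
z_1 = 1
r_1 = 2
y_2 = 6
z_2 = 8
d_2 = 2
h_2 = 2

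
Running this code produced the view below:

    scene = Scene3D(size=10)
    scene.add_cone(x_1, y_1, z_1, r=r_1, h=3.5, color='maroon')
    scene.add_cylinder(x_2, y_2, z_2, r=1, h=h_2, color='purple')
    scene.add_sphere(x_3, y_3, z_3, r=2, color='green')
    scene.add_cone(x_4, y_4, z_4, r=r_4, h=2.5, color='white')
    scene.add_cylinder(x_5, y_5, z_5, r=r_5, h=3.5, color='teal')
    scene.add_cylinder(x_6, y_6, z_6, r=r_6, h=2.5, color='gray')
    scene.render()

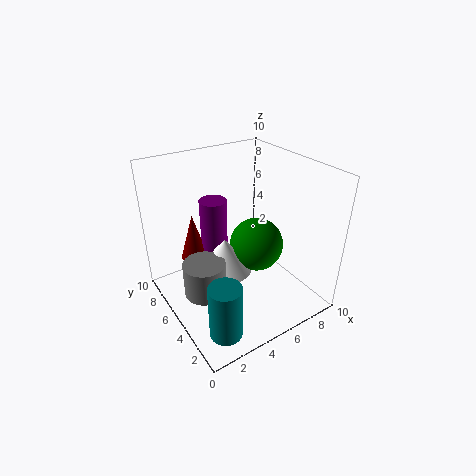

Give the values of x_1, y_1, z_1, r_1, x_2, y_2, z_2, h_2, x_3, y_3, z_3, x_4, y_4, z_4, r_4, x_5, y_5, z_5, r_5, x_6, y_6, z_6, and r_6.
x_1 = 3; y_1 = 8; z_1 = 2.5; r_1 = 1; x_2 = 4.5; y_2 = 7.5; z_2 = 2; h_2 = 5; x_3 = 7; y_3 = 5.5; z_3 = 3.5; x_4 = 4.5; y_4 = 6; z_4 = 2; r_4 = 2; x_5 = 1.5; y_5 = 1; z_5 = 1.5; r_5 = 1; x_6 = 2.5; y_6 = 5.5; z_6 = 1; r_6 = 1.5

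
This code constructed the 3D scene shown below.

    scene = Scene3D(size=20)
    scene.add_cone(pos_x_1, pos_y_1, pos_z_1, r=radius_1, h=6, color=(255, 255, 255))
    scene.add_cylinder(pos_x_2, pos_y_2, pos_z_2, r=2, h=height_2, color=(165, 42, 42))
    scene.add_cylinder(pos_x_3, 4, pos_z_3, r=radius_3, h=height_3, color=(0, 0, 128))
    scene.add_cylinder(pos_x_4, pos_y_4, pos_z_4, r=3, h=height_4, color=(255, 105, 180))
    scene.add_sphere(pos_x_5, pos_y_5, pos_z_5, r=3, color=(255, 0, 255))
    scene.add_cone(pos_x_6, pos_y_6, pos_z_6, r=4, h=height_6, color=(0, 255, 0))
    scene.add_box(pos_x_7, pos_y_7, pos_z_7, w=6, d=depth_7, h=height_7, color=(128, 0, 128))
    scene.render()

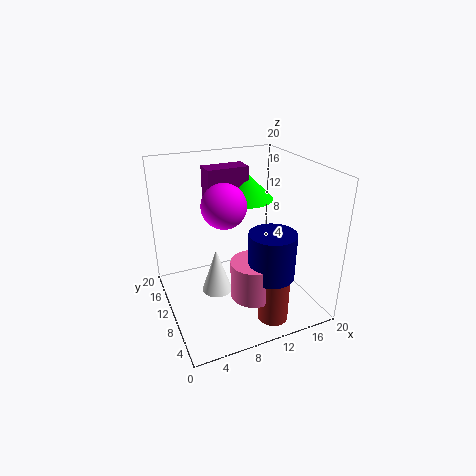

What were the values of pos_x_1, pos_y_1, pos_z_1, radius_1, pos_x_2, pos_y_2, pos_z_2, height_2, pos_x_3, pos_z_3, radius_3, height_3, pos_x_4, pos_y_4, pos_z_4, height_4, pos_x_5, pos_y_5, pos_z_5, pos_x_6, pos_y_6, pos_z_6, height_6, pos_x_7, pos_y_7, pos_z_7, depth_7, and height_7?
pos_x_1 = 6, pos_y_1 = 8, pos_z_1 = 4, radius_1 = 2, pos_x_2 = 12, pos_y_2 = 3, pos_z_2 = 1, height_2 = 7, pos_x_3 = 12, pos_z_3 = 7, radius_3 = 3, height_3 = 6, pos_x_4 = 10, pos_y_4 = 5, pos_z_4 = 4, height_4 = 5, pos_x_5 = 8, pos_y_5 = 10, pos_z_5 = 15, pos_x_6 = 13, pos_y_6 = 14, pos_z_6 = 14, height_6 = 4, pos_x_7 = 7, pos_y_7 = 13, pos_z_7 = 14, depth_7 = 3, height_7 = 5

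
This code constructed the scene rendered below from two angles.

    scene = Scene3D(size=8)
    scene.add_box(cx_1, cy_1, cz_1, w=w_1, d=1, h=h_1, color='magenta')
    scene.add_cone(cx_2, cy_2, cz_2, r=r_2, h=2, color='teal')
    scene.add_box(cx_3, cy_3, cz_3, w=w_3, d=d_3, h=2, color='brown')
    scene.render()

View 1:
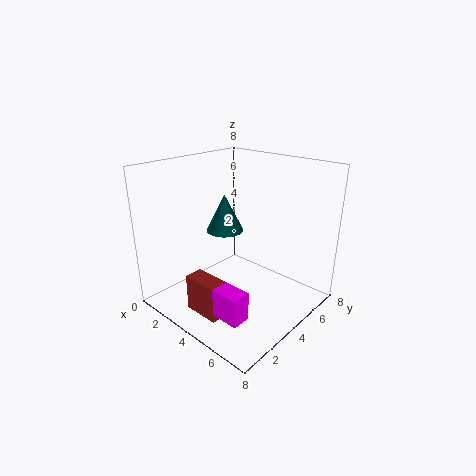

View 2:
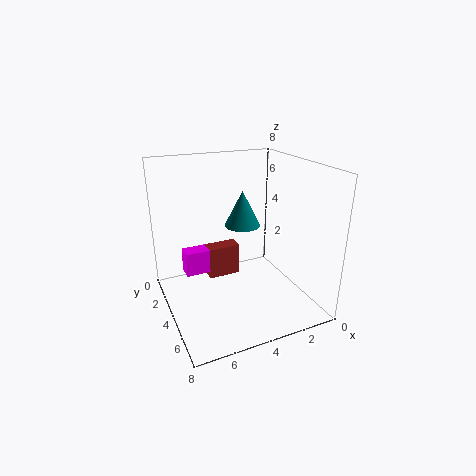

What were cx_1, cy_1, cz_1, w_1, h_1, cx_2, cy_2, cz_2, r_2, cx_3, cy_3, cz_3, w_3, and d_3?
cx_1 = 5
cy_1 = 1
cz_1 = 1
w_1 = 1.5
h_1 = 1.5
cx_2 = 3.5
cy_2 = 3.5
cz_2 = 4.5
r_2 = 1
cx_3 = 3
cy_3 = 1
cz_3 = 0.5
w_3 = 2
d_3 = 1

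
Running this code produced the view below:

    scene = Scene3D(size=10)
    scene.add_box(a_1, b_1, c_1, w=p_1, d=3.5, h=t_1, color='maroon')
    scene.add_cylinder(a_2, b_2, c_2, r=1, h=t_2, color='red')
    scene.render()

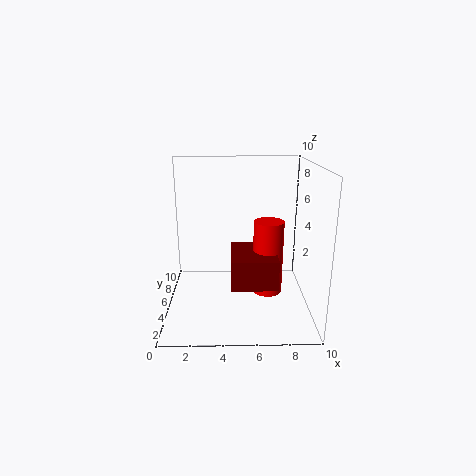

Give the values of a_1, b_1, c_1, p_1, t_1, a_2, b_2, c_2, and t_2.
a_1 = 4.5; b_1 = 2; c_1 = 2.5; p_1 = 3; t_1 = 2; a_2 = 7; b_2 = 4; c_2 = 1.5; t_2 = 5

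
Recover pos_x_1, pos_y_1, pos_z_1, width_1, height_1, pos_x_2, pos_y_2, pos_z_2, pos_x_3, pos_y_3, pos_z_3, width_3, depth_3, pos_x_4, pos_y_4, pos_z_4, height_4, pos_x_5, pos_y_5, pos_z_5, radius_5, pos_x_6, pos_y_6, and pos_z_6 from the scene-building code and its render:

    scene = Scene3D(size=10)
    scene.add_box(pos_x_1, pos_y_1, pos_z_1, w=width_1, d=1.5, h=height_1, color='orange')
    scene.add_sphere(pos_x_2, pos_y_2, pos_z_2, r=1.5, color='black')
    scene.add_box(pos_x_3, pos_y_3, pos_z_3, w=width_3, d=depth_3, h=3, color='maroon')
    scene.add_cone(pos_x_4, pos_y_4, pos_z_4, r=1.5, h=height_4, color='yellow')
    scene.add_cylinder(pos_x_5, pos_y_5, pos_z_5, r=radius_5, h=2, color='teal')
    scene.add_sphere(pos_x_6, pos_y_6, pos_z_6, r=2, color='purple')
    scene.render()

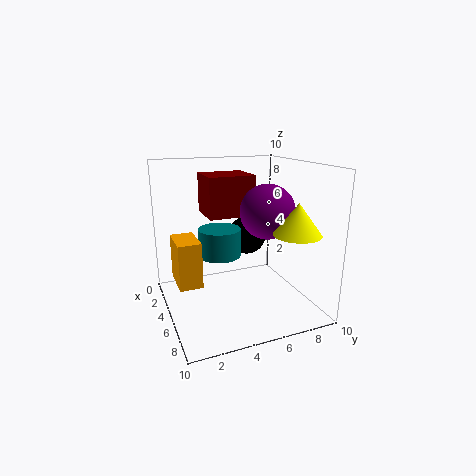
pos_x_1 = 4; pos_y_1 = 0.5; pos_z_1 = 2.5; width_1 = 2.5; height_1 = 3; pos_x_2 = 2; pos_y_2 = 7; pos_z_2 = 4; pos_x_3 = 0.5; pos_y_3 = 3.5; pos_z_3 = 6; width_3 = 3; depth_3 = 3.5; pos_x_4 = 8.5; pos_y_4 = 7.5; pos_z_4 = 6; height_4 = 2; pos_x_5 = 4; pos_y_5 = 4; pos_z_5 = 3.5; radius_5 = 1.5; pos_x_6 = 4.5; pos_y_6 = 7.5; pos_z_6 = 6.5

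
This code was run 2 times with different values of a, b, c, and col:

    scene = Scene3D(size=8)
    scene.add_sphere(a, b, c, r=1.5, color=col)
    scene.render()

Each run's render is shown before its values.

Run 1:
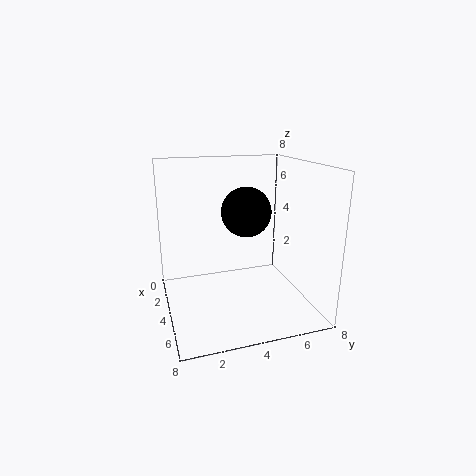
a = 2.5, b = 5, c = 5, col = 'black'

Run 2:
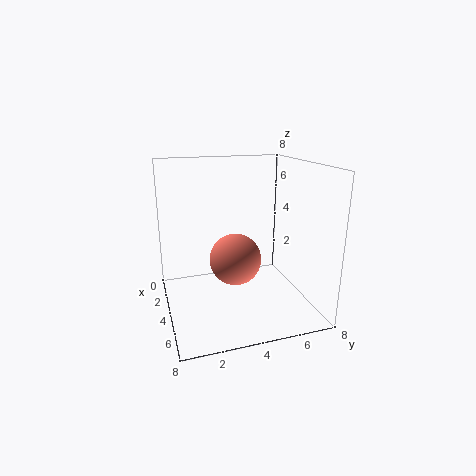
a = 3.5, b = 4, c = 2.5, col = 'salmon'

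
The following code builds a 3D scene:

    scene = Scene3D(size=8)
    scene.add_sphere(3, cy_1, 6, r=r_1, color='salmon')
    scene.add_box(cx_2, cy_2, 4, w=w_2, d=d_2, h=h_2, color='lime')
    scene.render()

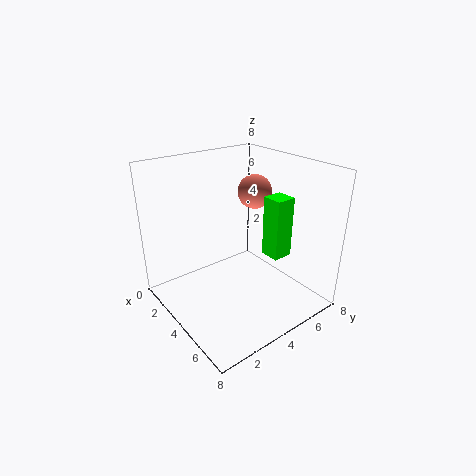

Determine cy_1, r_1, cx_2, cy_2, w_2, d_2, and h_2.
cy_1 = 6, r_1 = 1, cx_2 = 6, cy_2 = 4, w_2 = 1, d_2 = 1, h_2 = 3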